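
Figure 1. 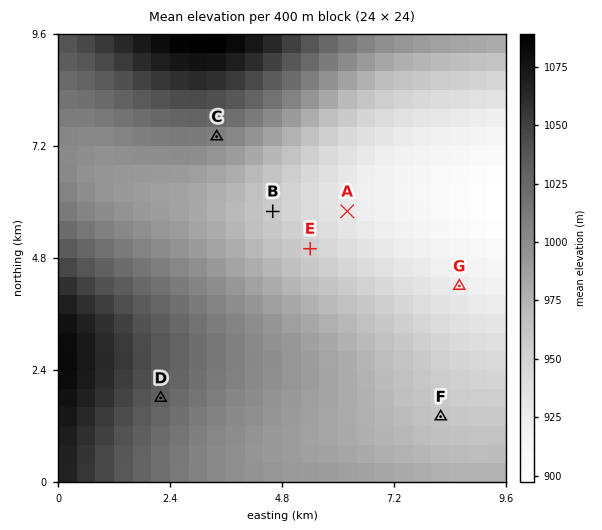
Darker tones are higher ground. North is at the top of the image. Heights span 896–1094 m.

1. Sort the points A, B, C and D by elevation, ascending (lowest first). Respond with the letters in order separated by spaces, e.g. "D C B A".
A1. A B C D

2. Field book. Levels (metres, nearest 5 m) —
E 950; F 960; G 925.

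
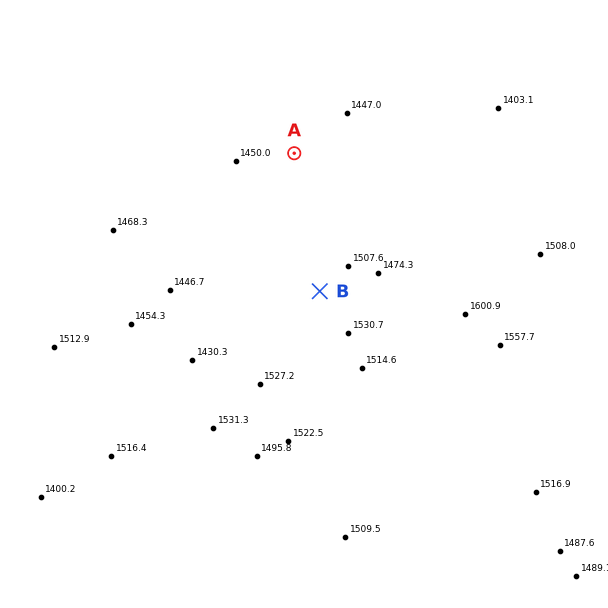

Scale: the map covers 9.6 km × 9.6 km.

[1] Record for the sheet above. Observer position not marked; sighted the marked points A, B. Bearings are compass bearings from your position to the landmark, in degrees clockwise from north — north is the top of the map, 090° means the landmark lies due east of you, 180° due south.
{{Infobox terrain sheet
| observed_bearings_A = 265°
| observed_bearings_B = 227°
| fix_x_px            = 486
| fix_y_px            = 137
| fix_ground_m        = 1410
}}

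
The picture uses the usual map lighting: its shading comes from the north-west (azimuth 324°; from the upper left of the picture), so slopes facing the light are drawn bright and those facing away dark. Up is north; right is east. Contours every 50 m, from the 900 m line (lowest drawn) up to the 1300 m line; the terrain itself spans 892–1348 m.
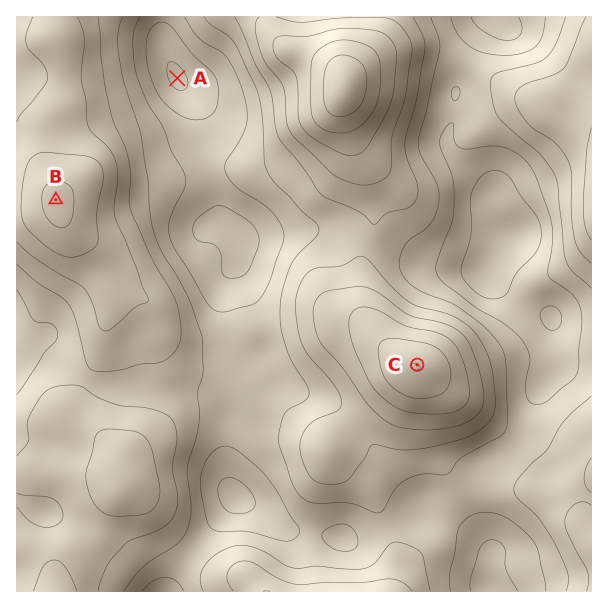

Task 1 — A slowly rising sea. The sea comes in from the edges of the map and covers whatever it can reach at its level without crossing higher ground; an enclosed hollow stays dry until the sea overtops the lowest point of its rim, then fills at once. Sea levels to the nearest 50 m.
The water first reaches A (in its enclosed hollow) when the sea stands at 950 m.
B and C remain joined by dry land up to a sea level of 1050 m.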